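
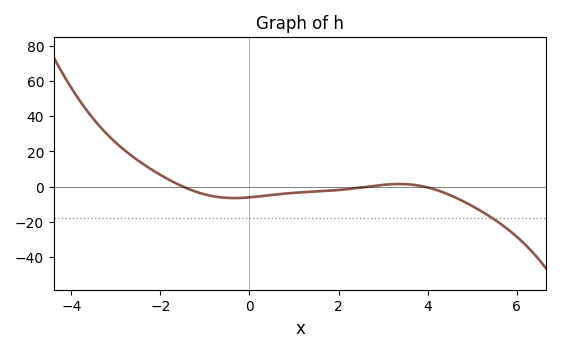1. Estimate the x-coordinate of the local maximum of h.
3.4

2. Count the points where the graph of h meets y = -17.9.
1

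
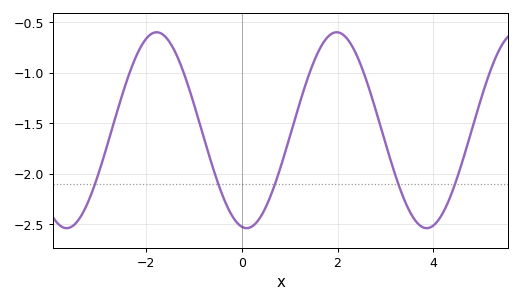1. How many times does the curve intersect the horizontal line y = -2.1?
5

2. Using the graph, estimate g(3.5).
-2.37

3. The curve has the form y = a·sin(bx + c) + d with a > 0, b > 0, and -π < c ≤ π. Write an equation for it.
y = 0.97sin(1.67x - 1.74) - 1.57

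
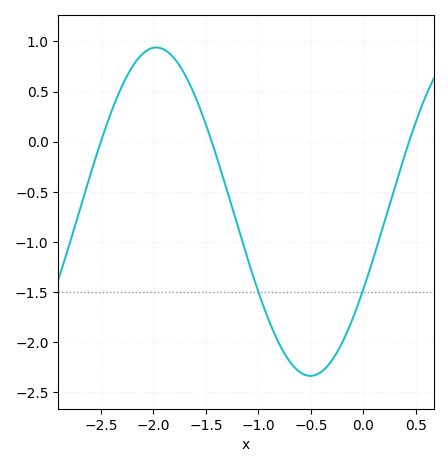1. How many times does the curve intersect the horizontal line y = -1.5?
2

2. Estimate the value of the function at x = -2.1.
0.9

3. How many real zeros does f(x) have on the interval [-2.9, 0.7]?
3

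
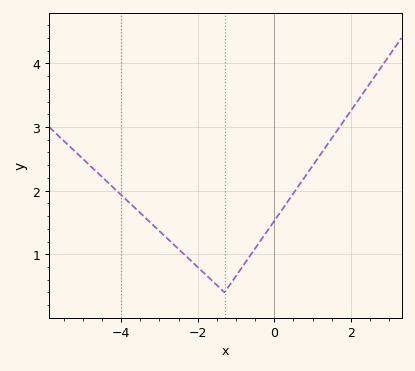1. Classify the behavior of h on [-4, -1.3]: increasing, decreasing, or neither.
decreasing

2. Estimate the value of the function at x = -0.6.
1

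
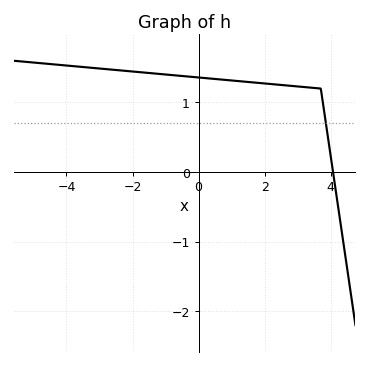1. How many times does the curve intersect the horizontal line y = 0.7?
1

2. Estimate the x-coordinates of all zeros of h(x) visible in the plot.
4.07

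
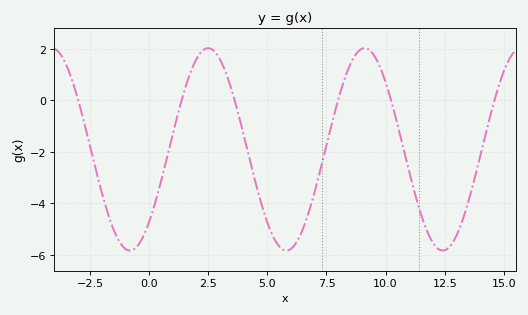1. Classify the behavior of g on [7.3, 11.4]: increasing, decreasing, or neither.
neither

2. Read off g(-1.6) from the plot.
-4.8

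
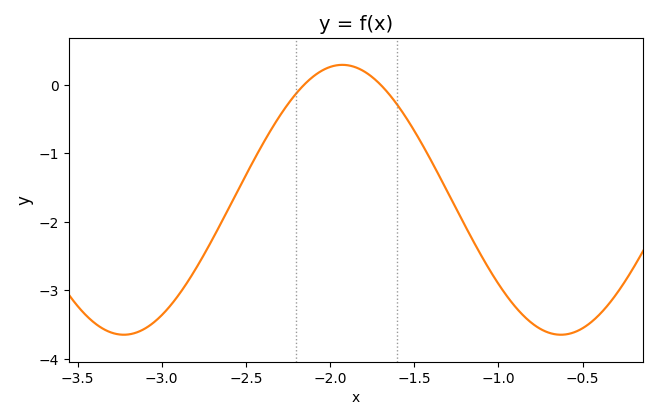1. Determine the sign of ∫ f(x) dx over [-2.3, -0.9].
negative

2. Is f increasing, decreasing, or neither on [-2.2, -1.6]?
neither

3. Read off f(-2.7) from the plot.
-2.3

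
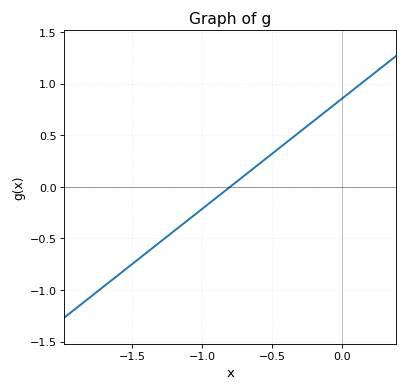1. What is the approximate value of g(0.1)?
0.95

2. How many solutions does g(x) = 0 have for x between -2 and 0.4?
1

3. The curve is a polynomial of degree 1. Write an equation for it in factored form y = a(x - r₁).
y = 1.07(x + 0.8)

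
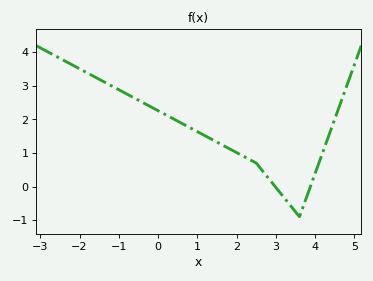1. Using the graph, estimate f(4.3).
1.37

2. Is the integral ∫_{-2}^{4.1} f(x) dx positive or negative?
positive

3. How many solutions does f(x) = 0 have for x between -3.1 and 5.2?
2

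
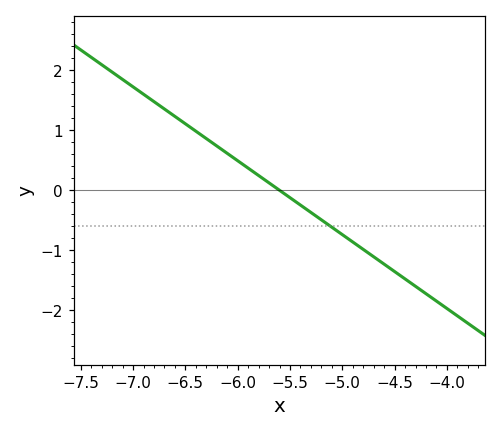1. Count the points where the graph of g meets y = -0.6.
1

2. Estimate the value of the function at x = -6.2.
0.738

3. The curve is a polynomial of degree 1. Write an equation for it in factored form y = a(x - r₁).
y = -1.23(x + 5.6)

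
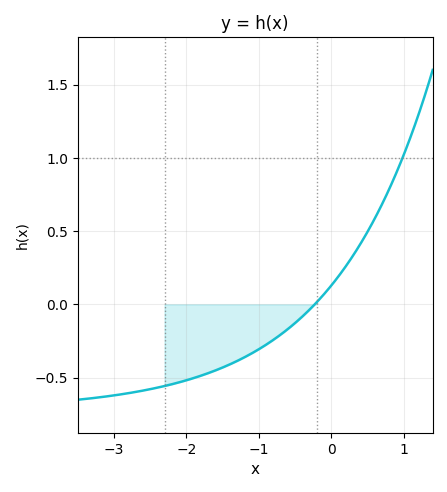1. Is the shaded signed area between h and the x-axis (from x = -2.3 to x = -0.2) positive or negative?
negative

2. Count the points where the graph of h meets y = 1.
1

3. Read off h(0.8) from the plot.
0.8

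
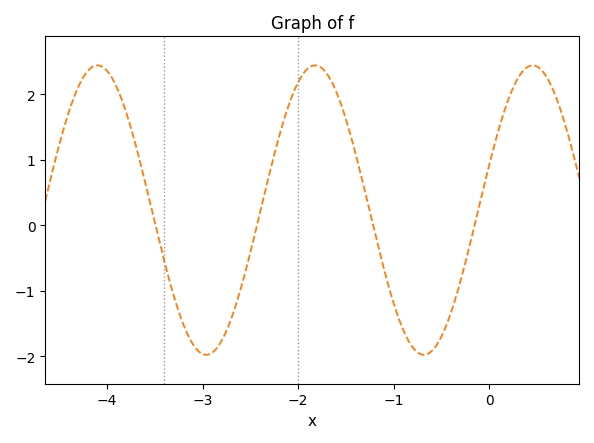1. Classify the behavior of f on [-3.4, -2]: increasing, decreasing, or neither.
neither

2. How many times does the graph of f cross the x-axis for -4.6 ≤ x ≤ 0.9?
4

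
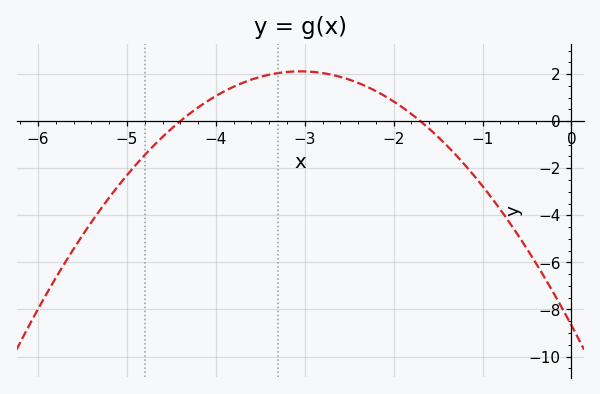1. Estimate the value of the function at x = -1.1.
-2.3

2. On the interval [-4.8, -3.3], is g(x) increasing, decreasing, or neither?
increasing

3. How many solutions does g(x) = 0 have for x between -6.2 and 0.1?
2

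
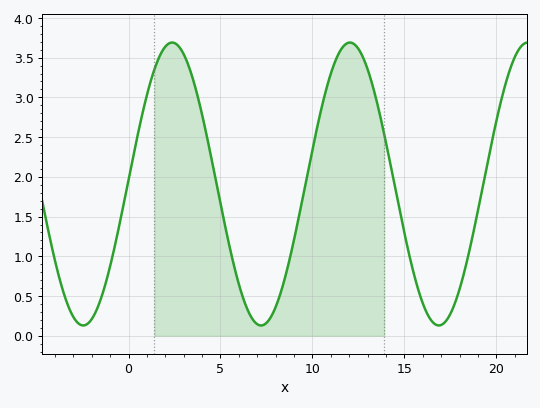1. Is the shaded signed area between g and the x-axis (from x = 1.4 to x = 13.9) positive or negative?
positive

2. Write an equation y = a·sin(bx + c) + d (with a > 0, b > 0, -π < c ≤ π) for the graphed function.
y = 1.78sin(0.65x + 0.03) + 1.91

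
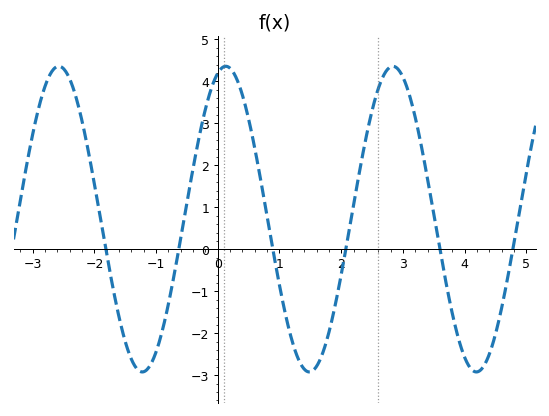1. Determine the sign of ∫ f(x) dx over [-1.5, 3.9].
positive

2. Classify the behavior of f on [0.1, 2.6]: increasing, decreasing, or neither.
neither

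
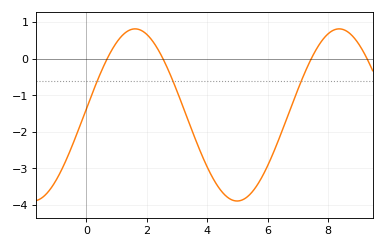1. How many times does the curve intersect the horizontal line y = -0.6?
3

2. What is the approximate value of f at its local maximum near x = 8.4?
0.81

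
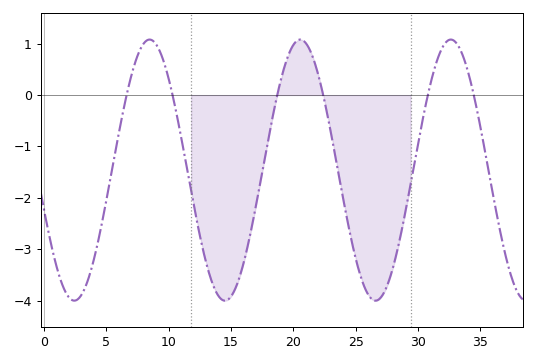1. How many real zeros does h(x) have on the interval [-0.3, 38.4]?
6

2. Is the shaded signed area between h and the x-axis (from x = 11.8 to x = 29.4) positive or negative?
negative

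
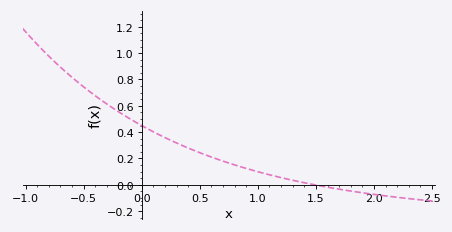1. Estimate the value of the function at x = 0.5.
0.24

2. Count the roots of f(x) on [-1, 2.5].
1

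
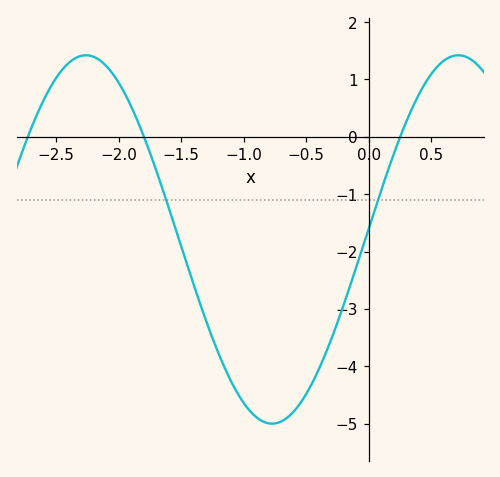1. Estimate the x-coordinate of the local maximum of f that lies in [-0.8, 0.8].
0.716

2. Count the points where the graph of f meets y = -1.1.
2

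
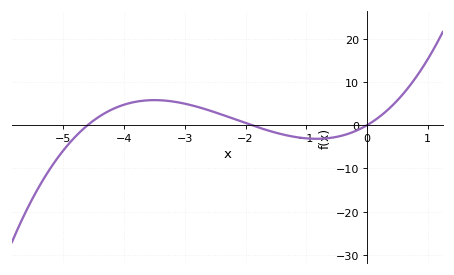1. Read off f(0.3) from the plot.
3.04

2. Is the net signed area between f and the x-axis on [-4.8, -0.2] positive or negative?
positive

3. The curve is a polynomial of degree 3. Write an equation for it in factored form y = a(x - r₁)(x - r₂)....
y = 0.94(x + 4.6)(x + 1.9)(x - 0)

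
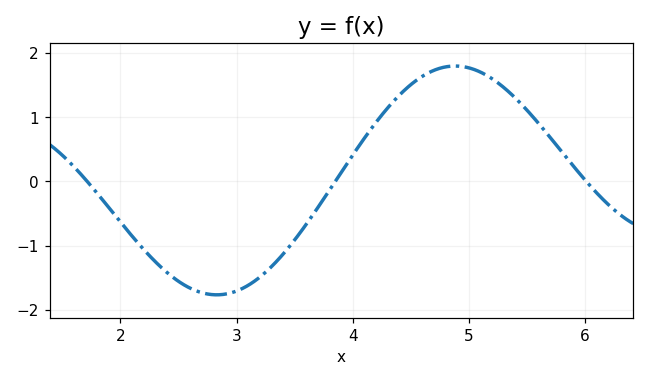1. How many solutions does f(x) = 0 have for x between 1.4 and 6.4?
3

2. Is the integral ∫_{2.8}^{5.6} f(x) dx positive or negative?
positive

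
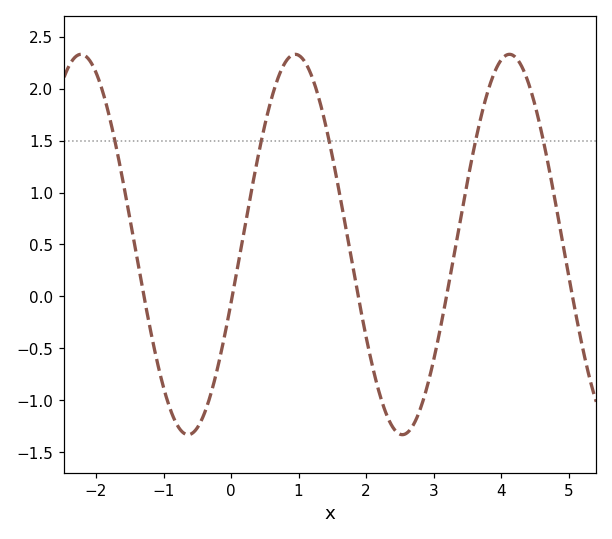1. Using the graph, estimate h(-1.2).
-0.3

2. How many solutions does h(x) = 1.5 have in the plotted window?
5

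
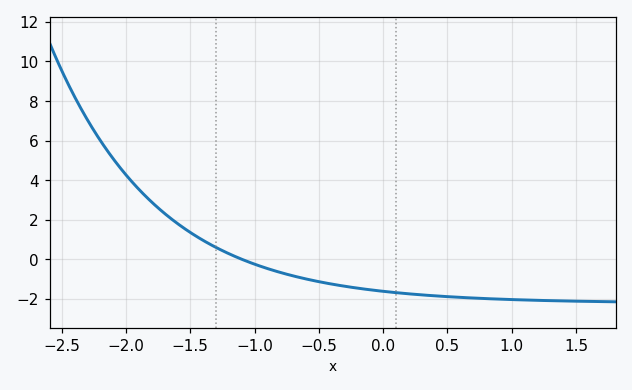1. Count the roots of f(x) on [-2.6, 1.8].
1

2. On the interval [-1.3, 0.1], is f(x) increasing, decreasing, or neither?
decreasing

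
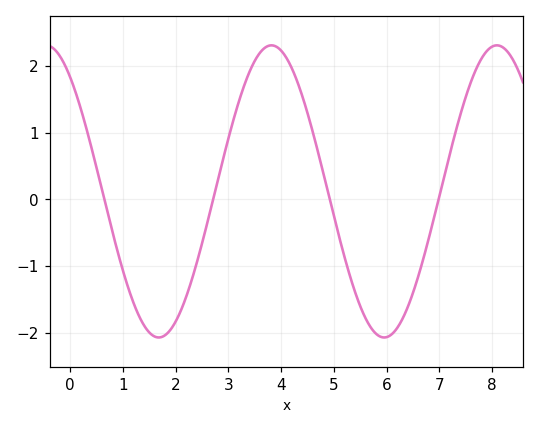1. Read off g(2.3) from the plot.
-1.22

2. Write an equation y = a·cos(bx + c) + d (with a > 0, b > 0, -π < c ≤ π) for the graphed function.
y = 2.19cos(1.47x + 0.672) + 0.12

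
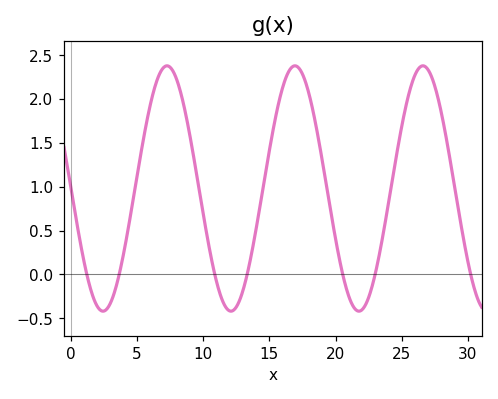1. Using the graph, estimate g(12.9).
-0.25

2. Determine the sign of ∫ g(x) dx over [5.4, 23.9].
positive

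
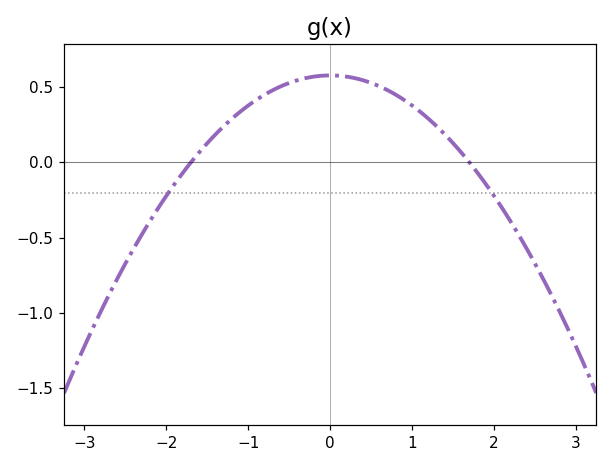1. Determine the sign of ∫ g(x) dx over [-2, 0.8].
positive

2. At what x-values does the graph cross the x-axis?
-1.7, 1.7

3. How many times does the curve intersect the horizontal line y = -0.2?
2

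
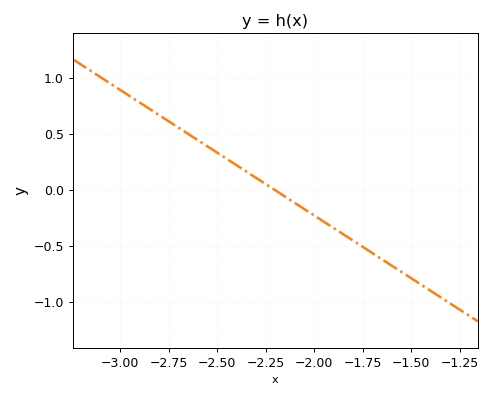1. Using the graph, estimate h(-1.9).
-0.35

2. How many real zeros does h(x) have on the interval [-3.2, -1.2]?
1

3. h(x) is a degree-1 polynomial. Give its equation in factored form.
y = -1.12(x + 2.2)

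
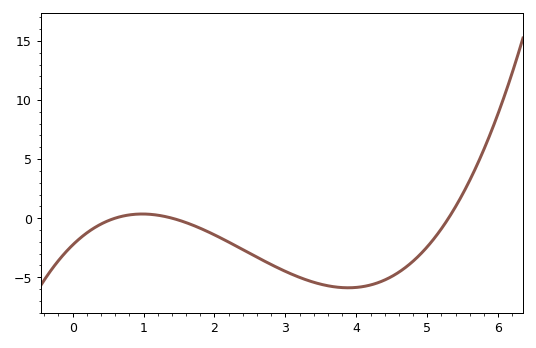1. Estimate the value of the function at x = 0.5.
0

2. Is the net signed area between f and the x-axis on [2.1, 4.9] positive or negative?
negative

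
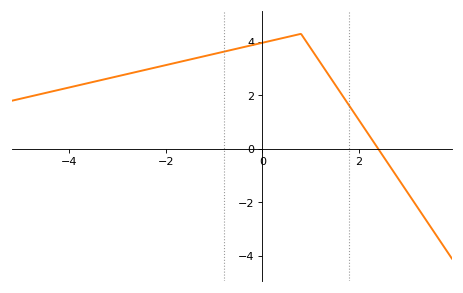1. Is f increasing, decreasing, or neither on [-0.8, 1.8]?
neither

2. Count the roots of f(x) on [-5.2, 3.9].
1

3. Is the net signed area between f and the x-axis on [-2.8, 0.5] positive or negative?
positive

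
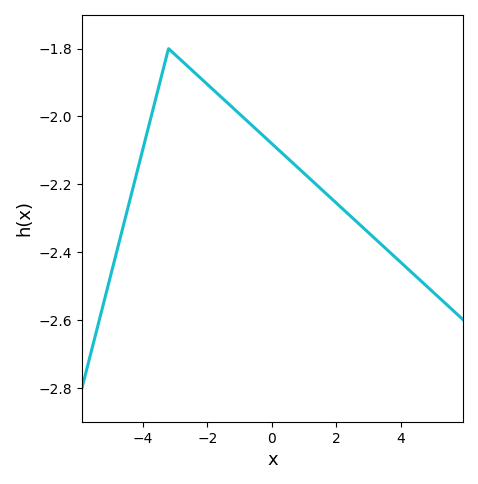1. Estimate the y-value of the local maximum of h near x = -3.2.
-1.8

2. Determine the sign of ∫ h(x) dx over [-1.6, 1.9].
negative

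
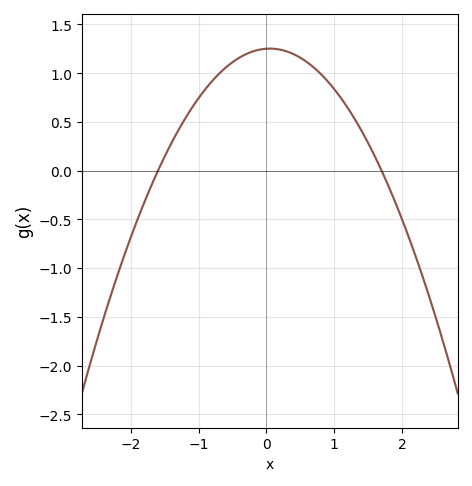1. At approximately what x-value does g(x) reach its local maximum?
0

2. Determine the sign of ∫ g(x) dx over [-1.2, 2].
positive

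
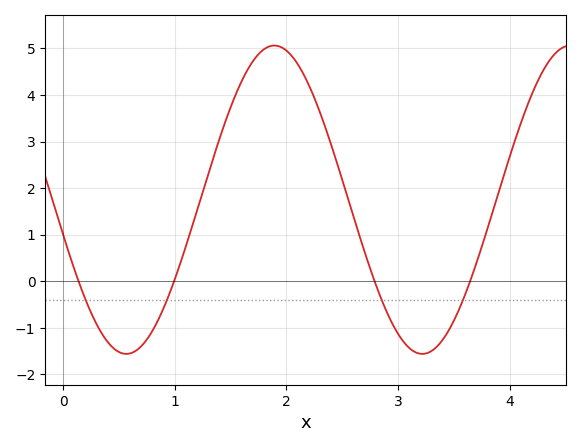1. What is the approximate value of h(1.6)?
4.3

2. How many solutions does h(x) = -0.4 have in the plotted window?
4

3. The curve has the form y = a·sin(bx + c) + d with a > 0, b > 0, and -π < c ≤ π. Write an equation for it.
y = 3.31sin(2.4x - 2.9) + 1.75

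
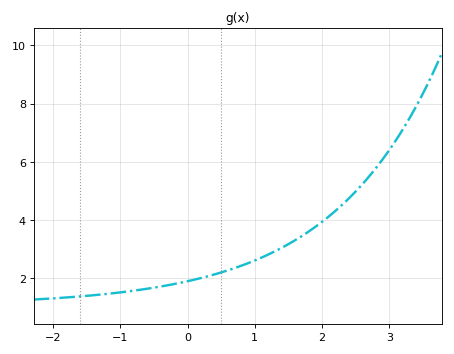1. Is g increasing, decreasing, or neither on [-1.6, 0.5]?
increasing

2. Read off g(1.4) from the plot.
3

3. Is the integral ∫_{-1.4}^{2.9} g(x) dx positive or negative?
positive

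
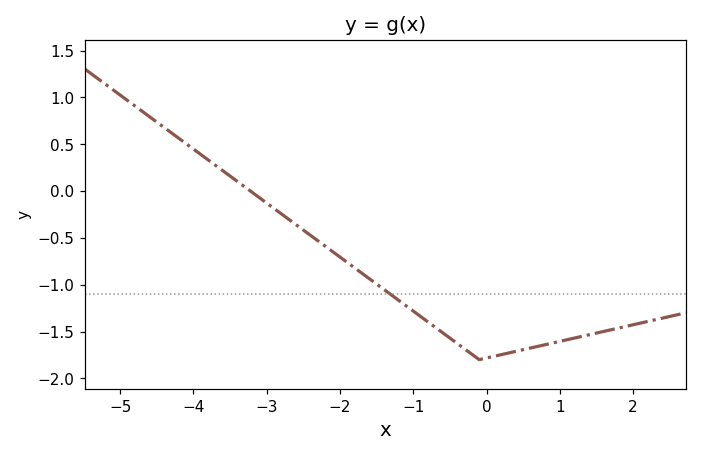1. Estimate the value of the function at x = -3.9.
0.4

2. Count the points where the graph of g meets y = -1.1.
1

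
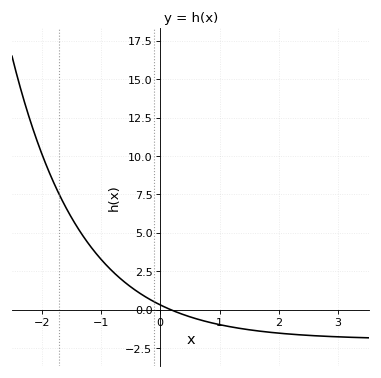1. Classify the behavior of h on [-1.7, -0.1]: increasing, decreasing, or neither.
decreasing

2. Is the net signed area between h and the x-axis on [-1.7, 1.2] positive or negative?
positive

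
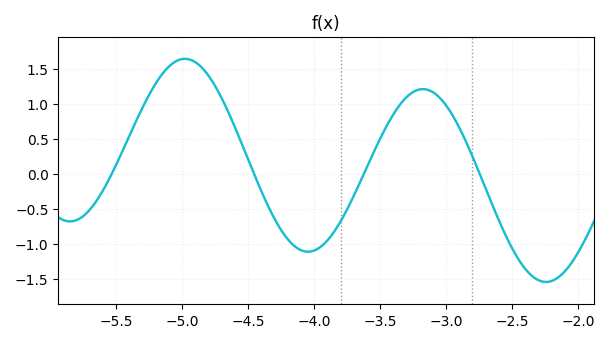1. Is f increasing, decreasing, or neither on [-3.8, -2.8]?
neither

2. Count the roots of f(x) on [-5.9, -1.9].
4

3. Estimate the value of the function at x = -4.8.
1.4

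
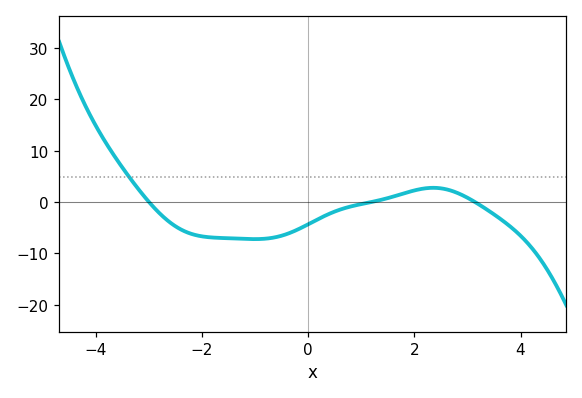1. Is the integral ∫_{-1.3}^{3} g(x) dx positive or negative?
negative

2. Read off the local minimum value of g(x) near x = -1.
-7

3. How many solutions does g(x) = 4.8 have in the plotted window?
1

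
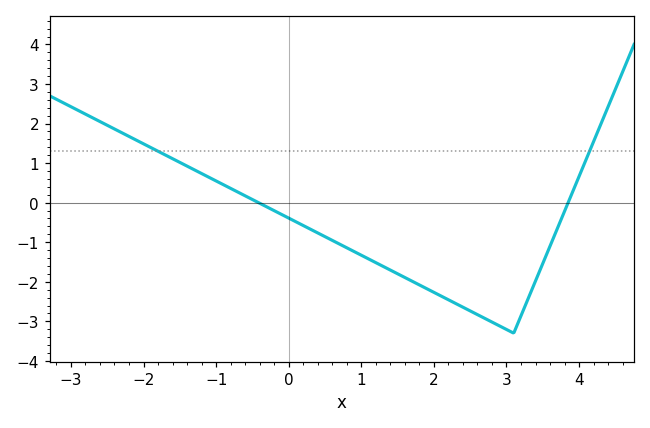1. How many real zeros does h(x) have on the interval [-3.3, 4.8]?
2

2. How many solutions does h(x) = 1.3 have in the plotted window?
2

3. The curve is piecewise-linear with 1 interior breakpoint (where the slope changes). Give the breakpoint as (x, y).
(3.1, -3.3)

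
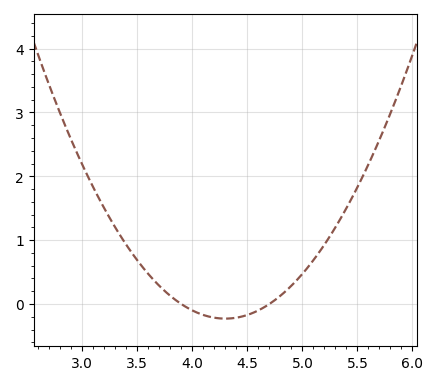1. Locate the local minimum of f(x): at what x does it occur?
4.3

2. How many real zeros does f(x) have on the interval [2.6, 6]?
2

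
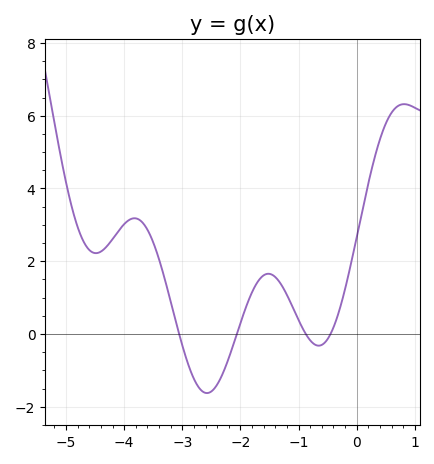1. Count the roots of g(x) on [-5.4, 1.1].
4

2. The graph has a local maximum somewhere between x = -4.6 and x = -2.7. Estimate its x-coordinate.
-3.8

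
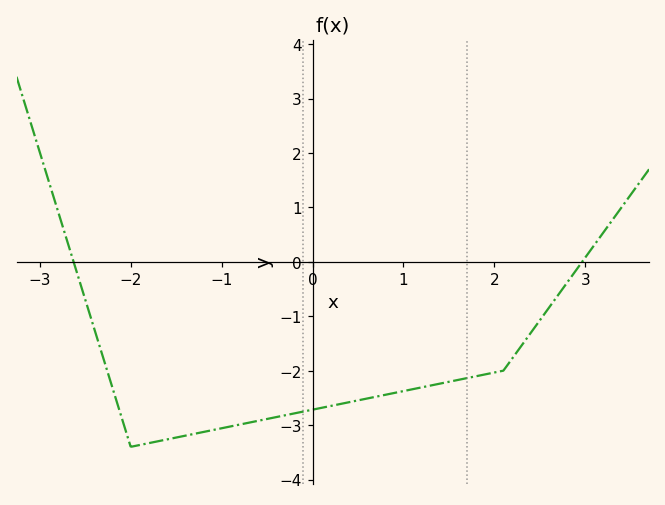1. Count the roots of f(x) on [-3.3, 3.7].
2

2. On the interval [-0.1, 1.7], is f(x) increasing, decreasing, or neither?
increasing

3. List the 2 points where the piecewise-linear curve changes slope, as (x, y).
(-2, -3.4); (2.1, -2)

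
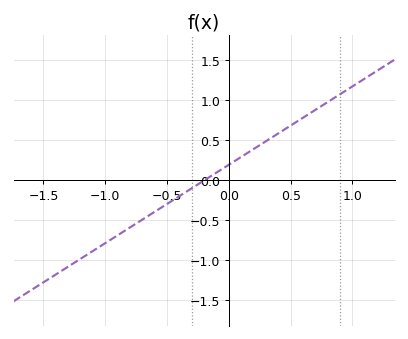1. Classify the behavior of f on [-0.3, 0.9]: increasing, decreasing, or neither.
increasing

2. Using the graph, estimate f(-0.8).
-0.6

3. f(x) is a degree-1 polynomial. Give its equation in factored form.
y = 0.98(x + 0.2)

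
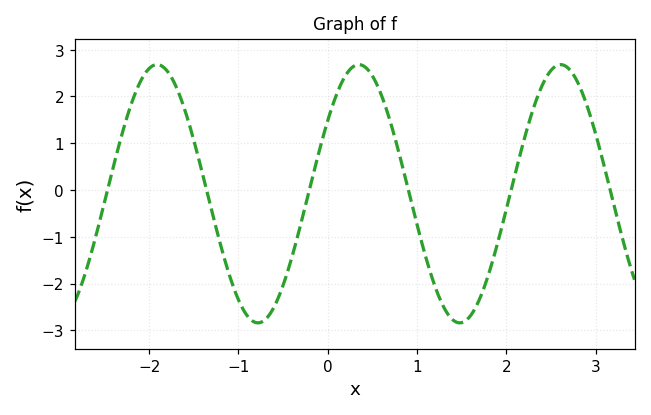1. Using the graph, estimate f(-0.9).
-2.69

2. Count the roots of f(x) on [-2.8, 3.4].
6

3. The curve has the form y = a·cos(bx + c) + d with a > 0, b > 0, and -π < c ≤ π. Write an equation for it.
y = 2.76cos(2.78x - 0.97) - 0.08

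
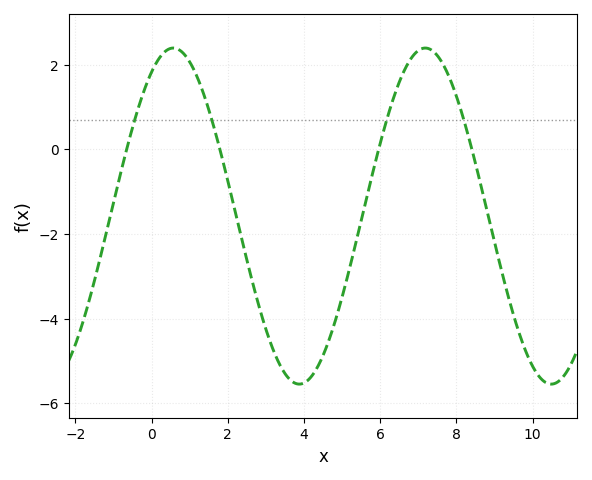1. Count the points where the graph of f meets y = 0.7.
4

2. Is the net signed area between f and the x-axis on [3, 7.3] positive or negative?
negative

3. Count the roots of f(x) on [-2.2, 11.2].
4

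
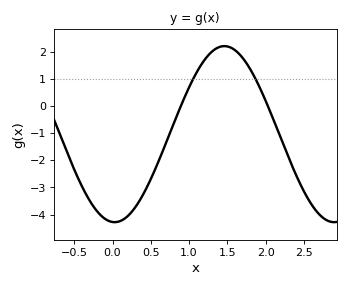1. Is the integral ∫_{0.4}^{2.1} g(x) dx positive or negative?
positive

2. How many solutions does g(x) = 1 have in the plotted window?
2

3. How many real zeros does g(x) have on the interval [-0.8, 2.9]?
2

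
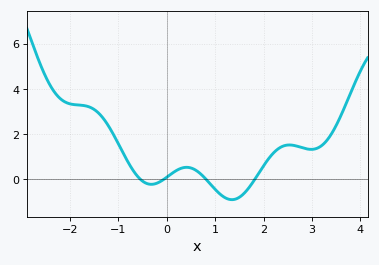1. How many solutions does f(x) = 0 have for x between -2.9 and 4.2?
4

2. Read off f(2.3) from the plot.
1.4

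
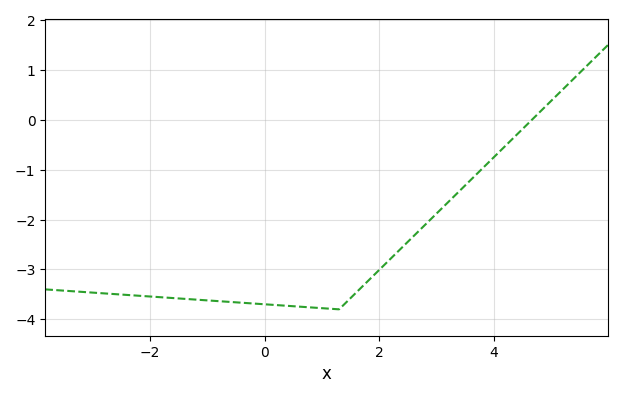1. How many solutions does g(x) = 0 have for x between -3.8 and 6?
1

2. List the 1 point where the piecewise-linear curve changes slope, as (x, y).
(1.3, -3.8)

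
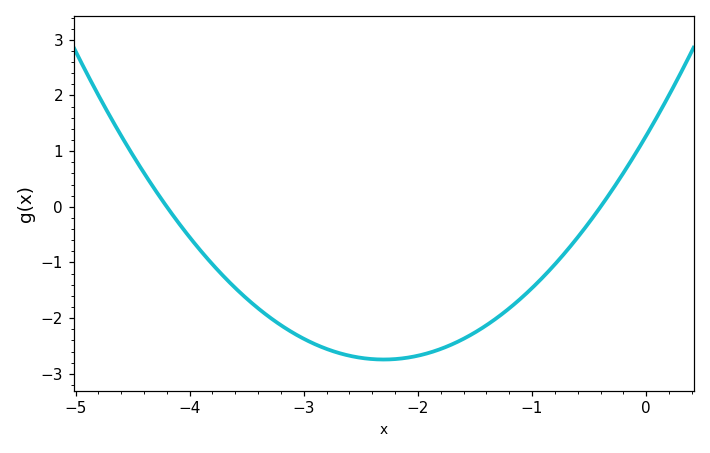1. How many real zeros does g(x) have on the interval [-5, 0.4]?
2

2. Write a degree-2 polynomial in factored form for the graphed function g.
y = 0.76(x + 4.2)(x + 0.4)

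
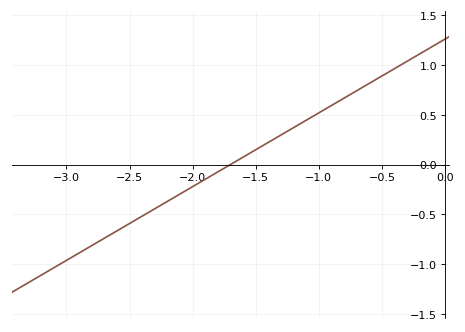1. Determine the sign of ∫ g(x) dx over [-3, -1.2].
negative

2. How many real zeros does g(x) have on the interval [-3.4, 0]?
1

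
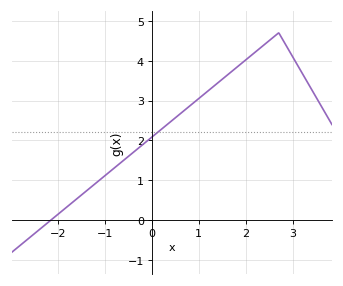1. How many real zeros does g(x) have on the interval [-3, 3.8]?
1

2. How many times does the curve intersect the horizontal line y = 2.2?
1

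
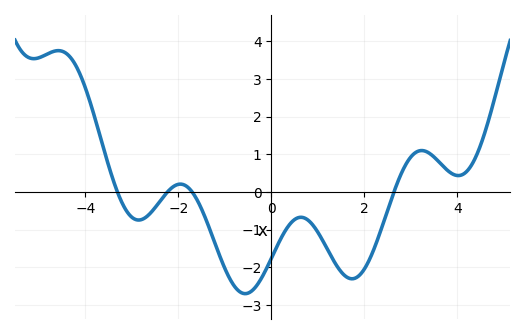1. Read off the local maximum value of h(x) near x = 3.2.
1.1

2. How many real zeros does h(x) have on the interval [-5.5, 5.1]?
4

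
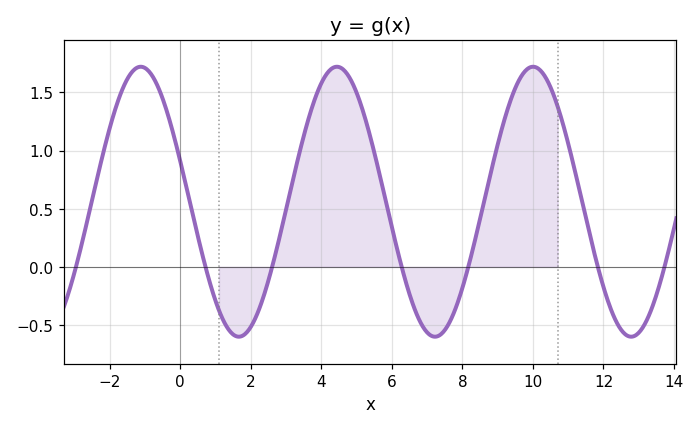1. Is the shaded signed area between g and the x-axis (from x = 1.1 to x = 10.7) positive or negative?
positive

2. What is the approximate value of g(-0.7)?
1.6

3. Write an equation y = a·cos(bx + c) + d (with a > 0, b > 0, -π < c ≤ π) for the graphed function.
y = 1.16cos(1.1x + 1.3) + 0.56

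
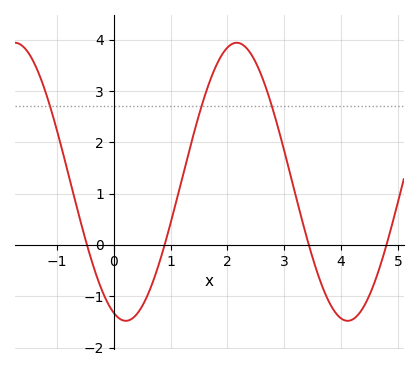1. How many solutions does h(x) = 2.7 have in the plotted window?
3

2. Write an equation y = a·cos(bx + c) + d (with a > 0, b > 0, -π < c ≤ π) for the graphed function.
y = 2.71cos(1.6x + 2.8) + 1.23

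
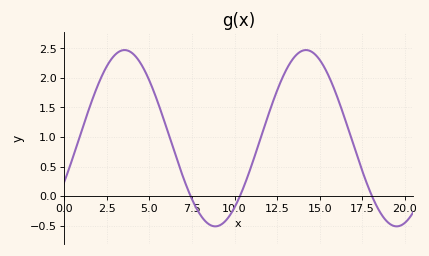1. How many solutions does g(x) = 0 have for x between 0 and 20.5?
3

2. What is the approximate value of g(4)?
2.42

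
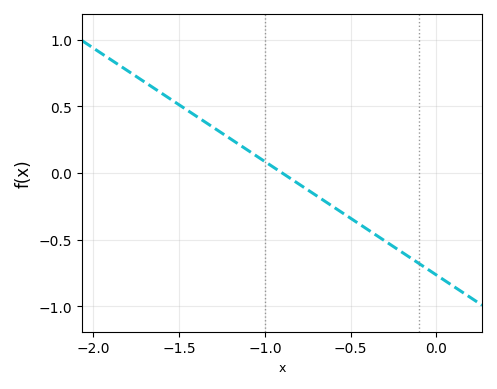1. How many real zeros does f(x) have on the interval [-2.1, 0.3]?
1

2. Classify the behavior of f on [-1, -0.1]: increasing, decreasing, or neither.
decreasing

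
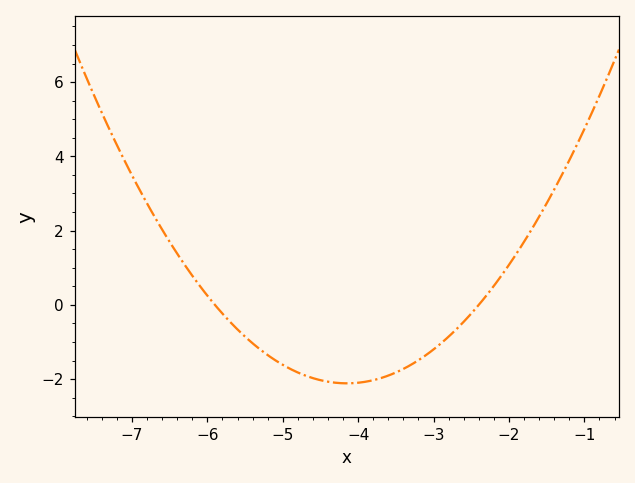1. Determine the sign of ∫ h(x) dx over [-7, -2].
negative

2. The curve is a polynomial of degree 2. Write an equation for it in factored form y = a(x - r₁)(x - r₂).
y = 0.69(x + 5.9)(x + 2.4)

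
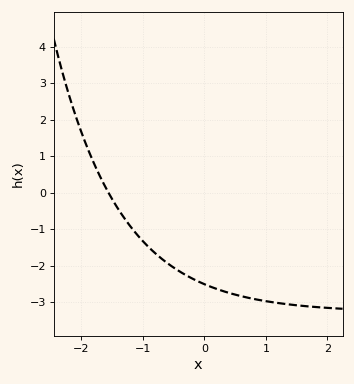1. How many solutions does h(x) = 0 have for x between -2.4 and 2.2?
1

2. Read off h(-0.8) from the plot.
-1.66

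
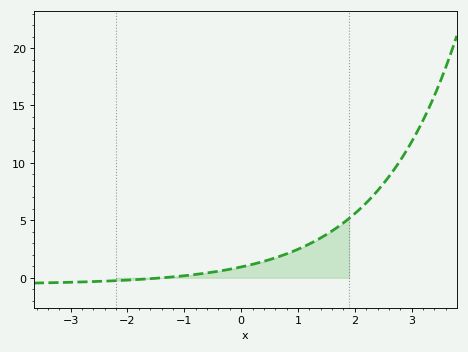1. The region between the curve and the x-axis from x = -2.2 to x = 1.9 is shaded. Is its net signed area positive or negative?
positive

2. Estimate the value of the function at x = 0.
1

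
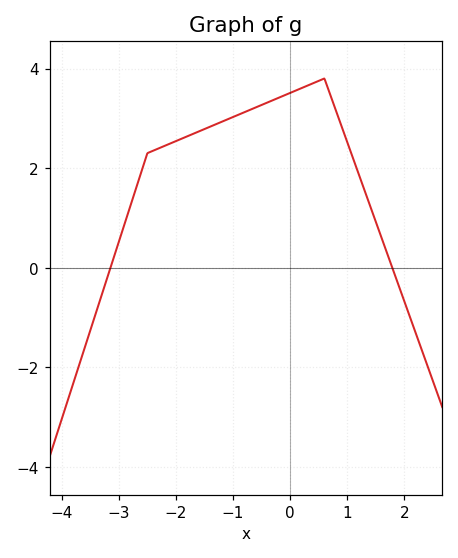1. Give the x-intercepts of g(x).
-3.1, 1.8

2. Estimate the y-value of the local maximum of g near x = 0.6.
3.8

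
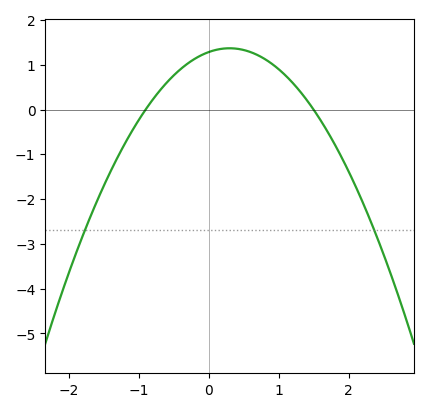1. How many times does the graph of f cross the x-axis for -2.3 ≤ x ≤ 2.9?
2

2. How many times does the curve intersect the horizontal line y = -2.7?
2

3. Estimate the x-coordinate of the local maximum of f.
0.3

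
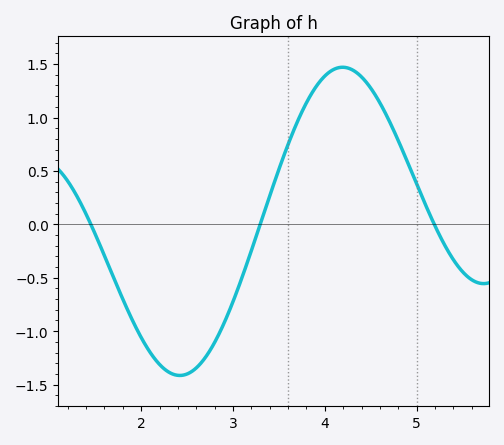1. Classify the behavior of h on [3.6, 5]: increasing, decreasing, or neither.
neither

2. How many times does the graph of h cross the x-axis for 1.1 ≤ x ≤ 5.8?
3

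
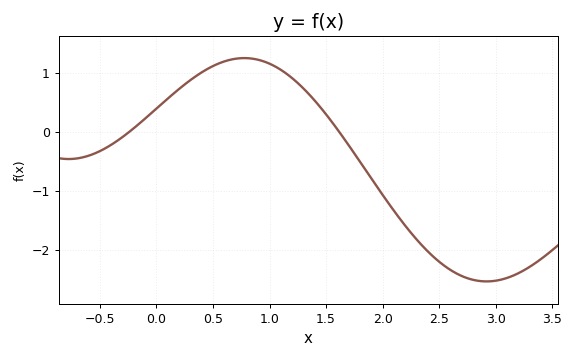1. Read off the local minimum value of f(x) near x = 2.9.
-2.53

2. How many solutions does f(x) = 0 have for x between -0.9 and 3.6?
2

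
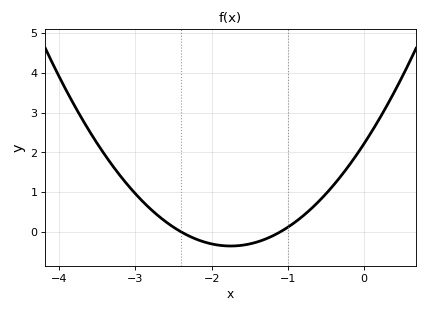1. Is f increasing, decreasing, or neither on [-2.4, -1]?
neither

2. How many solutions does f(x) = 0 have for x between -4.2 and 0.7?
2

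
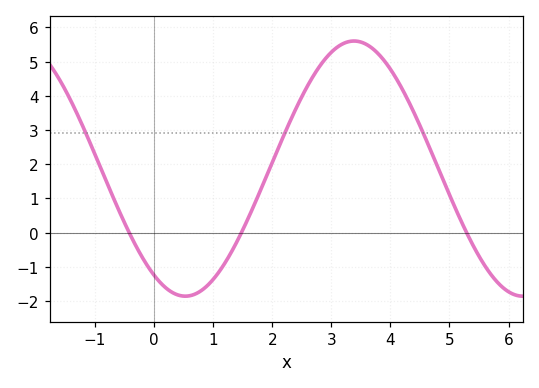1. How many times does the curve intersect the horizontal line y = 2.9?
3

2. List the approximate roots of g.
-0.422, 1.48, 5.29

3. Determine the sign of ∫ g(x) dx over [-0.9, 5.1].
positive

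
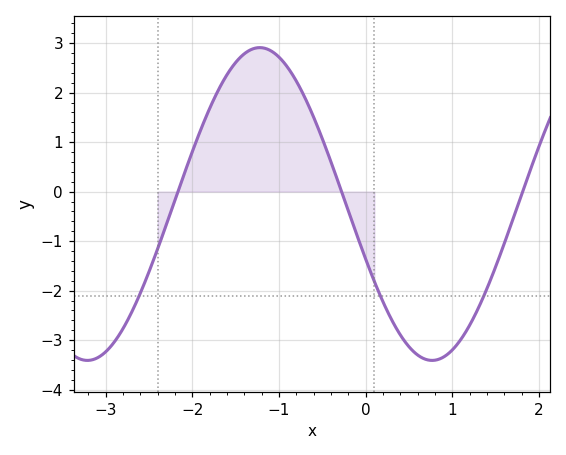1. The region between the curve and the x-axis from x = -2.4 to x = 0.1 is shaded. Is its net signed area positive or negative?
positive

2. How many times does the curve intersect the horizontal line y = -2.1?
3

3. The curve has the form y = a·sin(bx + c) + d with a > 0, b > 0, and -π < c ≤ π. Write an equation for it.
y = 3.16sin(1.6x - 2.8) - 0.25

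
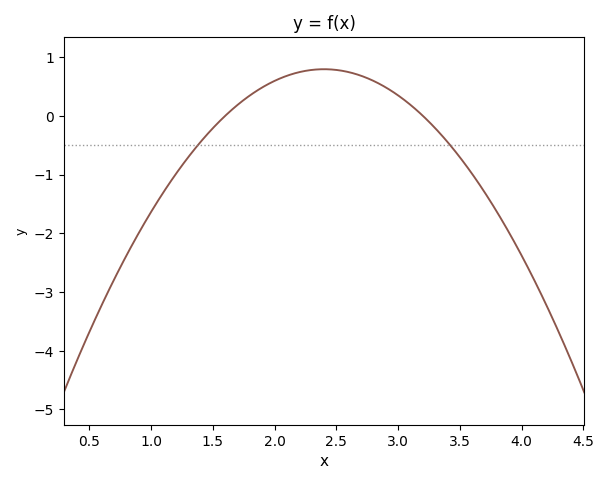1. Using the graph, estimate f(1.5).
-0.2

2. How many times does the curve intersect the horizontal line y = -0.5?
2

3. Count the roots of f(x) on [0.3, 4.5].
2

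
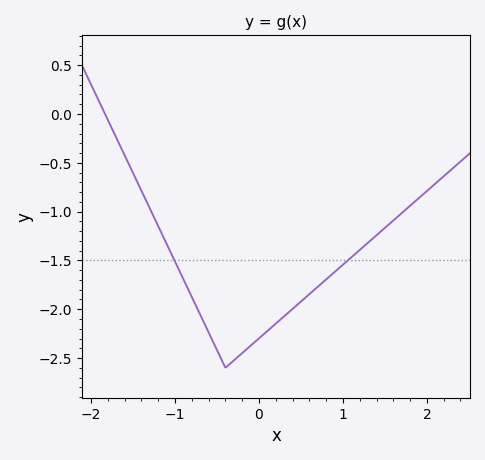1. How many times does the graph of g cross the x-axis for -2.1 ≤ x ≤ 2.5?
1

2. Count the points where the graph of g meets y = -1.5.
2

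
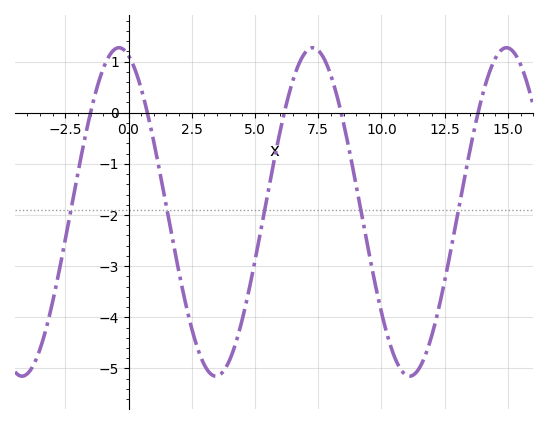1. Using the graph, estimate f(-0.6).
1.2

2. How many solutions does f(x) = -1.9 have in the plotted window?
5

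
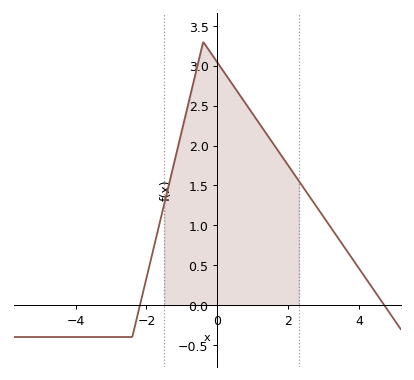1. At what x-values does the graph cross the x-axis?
-2.2, 4.8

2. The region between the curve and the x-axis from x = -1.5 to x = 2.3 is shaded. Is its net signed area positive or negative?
positive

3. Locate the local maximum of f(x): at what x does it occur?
-0.4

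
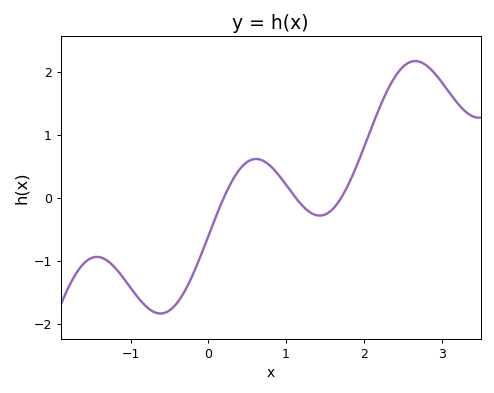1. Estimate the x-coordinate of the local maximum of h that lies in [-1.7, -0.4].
-1.4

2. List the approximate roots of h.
0.2, 1.1, 1.7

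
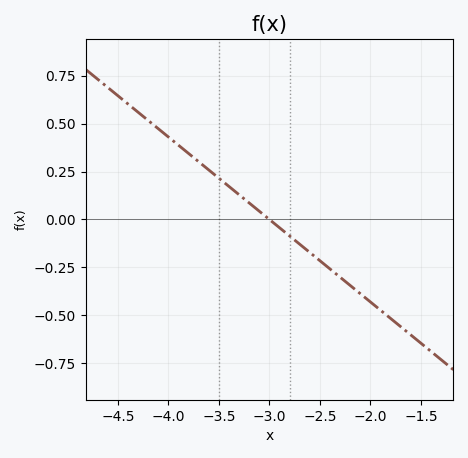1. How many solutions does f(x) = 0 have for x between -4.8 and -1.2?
1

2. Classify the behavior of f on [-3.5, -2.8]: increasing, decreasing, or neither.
decreasing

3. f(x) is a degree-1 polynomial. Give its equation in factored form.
y = -0.43(x + 3)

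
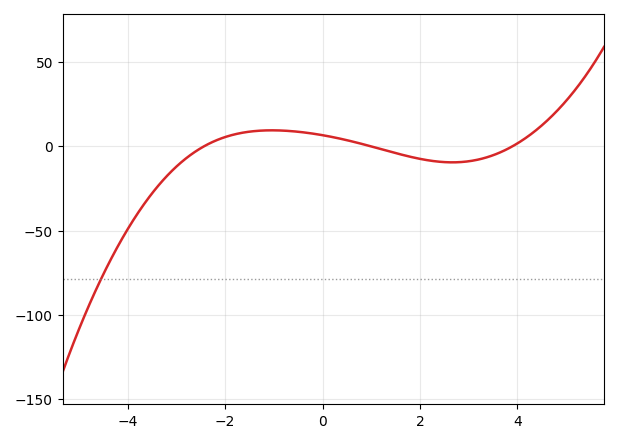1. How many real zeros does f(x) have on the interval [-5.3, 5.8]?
3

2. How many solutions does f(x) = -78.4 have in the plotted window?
1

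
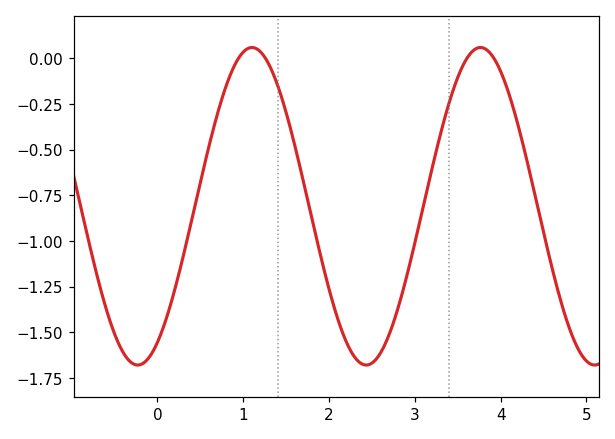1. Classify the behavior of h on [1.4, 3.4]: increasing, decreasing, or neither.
neither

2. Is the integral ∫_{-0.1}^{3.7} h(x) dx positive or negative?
negative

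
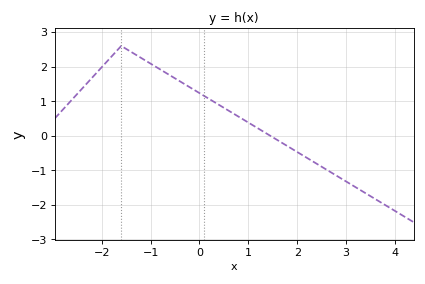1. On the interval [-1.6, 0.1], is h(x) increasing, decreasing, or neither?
decreasing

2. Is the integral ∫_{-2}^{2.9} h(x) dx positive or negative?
positive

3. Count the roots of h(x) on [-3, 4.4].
1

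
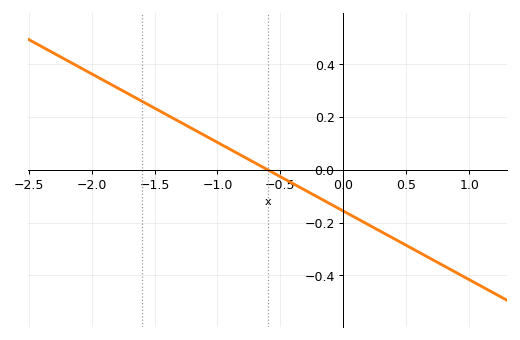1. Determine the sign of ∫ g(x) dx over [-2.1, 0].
positive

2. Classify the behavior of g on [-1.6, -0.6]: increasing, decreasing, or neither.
decreasing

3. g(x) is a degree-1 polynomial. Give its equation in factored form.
y = -0.26(x + 0.6)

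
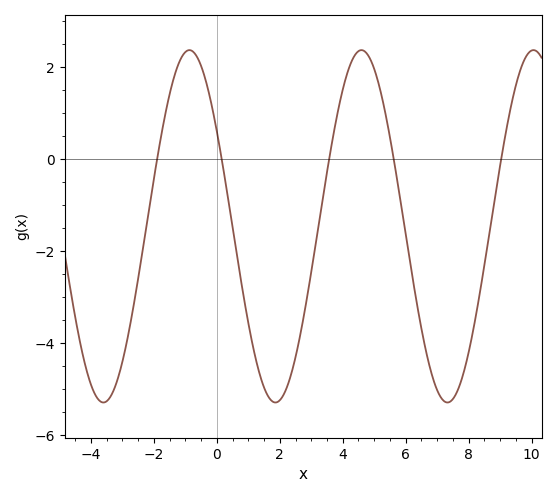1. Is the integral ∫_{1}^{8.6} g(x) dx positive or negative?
negative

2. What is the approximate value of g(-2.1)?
-0.8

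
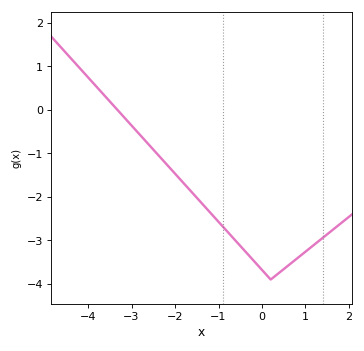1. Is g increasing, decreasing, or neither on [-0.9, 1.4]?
neither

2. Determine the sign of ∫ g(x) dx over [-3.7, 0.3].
negative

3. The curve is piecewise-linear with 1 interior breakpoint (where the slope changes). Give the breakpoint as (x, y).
(0.2, -3.9)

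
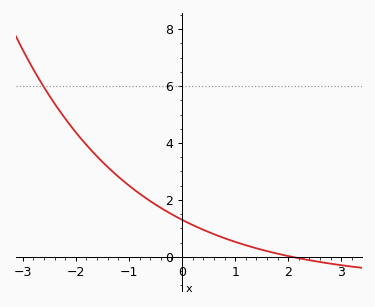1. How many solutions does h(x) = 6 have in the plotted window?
1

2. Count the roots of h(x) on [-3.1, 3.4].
1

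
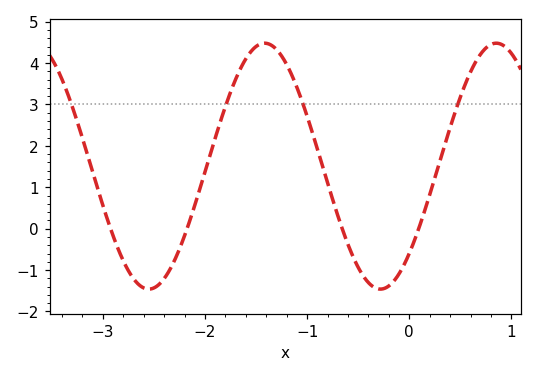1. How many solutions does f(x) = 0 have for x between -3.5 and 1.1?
4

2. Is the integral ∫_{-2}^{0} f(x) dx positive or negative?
positive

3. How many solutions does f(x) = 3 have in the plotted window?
4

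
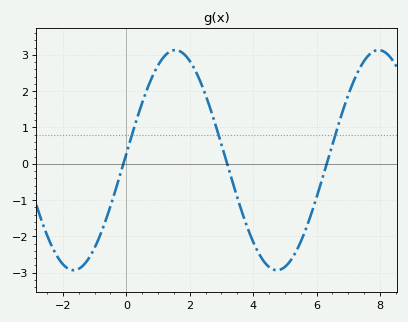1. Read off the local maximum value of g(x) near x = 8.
3.1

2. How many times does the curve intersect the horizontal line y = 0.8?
3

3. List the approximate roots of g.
0, 3.2, 6.4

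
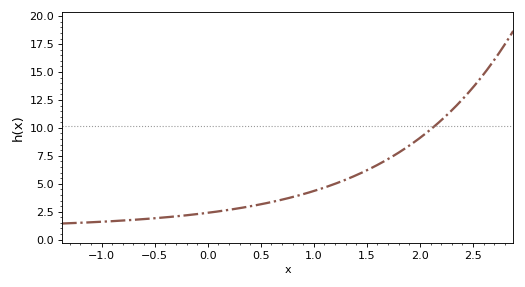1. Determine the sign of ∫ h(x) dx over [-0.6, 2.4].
positive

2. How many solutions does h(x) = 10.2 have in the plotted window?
1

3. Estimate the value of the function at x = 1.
4.4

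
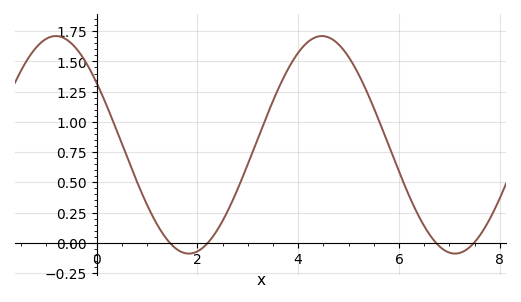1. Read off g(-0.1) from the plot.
1.41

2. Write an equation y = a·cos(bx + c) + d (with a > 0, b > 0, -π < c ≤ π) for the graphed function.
y = 0.9cos(1.19x + 0.962) + 0.81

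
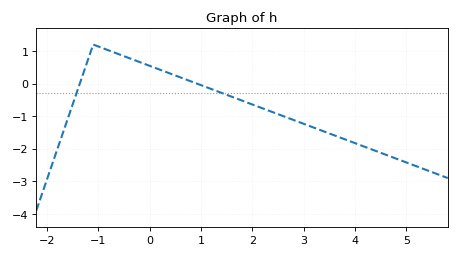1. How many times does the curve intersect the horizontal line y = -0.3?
2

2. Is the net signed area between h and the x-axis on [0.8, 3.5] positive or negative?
negative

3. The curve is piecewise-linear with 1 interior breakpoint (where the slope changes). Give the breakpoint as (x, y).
(-1.1, 1.2)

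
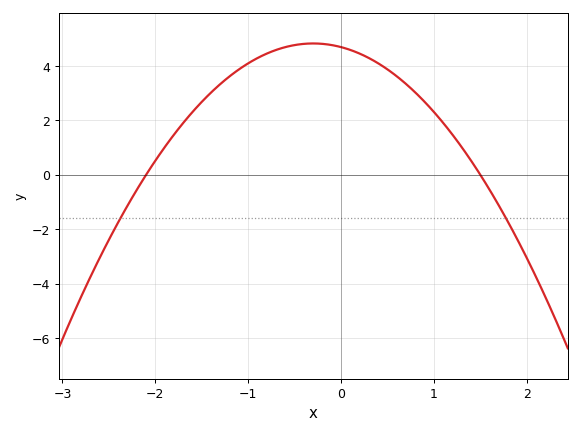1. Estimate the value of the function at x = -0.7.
4.6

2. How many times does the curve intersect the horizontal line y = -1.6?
2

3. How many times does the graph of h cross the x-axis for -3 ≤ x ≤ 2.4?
2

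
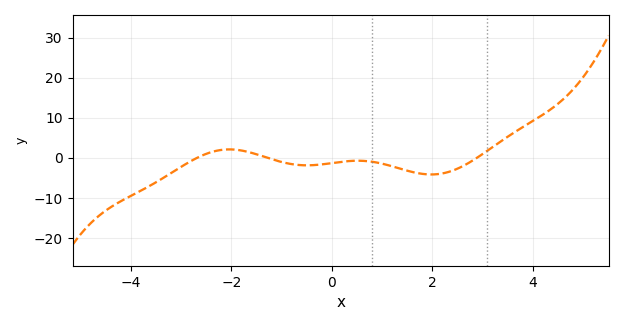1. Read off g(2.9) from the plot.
0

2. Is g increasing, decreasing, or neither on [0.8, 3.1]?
neither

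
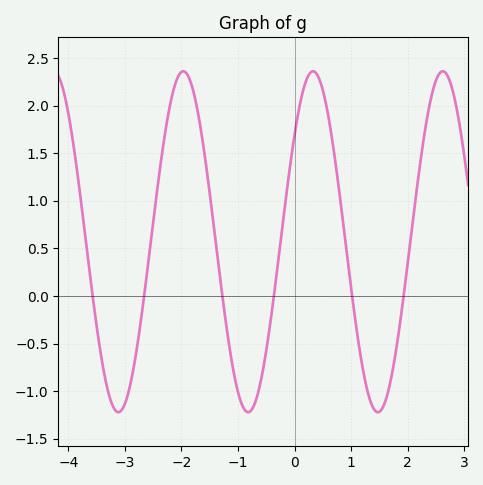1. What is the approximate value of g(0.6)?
1.87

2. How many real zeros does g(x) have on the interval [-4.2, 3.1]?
6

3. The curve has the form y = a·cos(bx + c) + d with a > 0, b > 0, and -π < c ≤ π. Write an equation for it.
y = 1.79cos(2.74x - 0.89) + 0.57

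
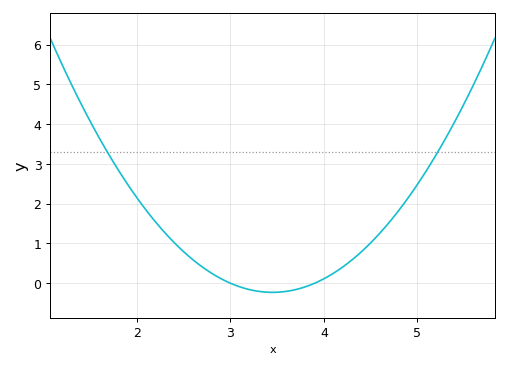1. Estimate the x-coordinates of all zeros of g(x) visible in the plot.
3, 3.9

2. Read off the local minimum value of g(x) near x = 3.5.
-0.229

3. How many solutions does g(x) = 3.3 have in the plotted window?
2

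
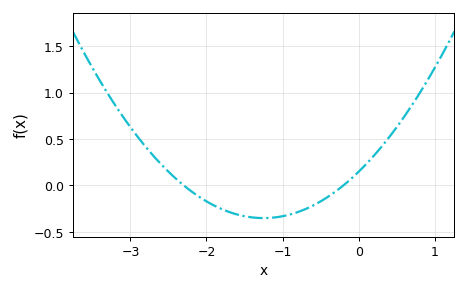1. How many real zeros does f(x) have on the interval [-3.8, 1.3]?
2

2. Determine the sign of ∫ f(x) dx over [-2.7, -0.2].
negative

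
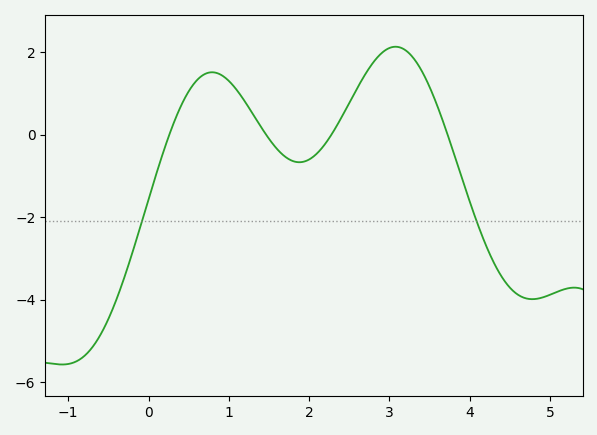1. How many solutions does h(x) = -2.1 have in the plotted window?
2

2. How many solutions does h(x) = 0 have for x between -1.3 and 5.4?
4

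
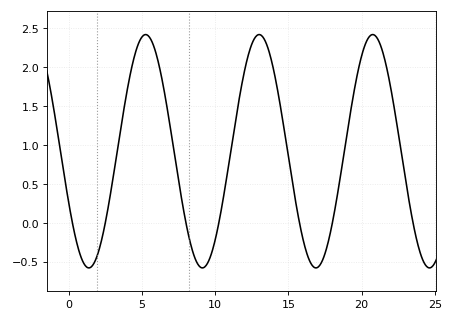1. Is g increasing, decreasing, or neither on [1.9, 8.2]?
neither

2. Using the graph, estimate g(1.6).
-0.55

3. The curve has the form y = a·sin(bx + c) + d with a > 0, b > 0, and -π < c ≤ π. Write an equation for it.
y = 1.5sin(0.81x - 2.7) + 0.92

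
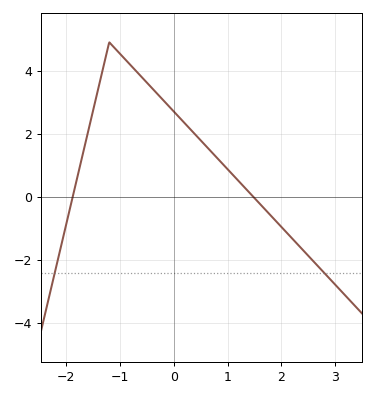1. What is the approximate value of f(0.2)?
2.4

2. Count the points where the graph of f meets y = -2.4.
2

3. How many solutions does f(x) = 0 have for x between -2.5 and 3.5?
2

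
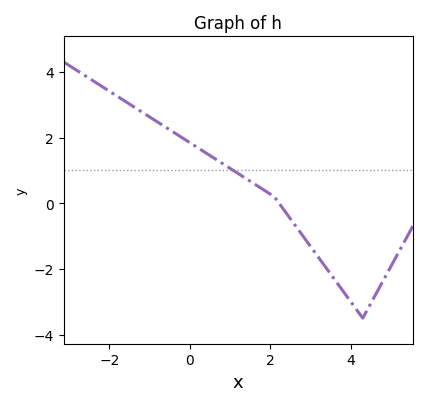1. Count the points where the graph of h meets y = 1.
1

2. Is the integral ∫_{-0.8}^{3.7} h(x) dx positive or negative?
positive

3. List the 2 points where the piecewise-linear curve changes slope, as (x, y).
(2.1, 0.2); (4.3, -3.5)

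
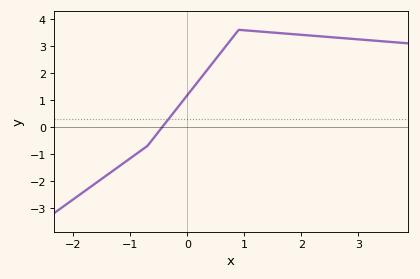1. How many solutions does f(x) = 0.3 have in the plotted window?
1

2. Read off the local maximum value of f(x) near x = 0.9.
3.6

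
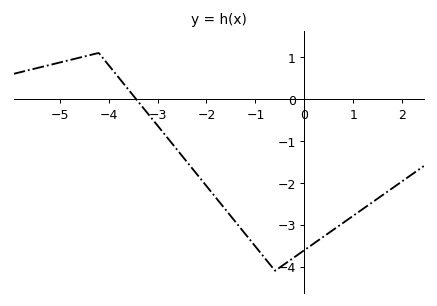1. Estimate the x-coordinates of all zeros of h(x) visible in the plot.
-3.44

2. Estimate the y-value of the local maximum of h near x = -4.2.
1.1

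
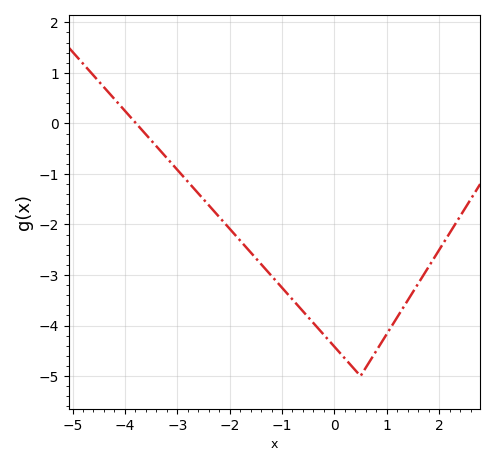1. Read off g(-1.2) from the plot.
-3.02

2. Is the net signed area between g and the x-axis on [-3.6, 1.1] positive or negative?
negative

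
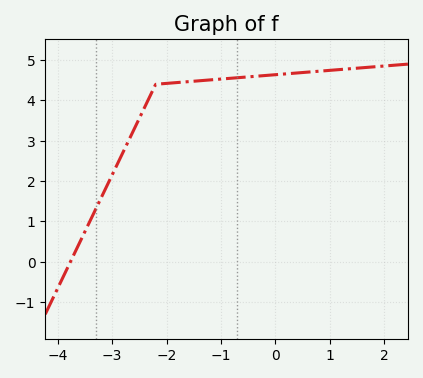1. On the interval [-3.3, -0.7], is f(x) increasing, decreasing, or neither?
increasing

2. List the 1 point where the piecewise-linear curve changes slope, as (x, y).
(-2.2, 4.4)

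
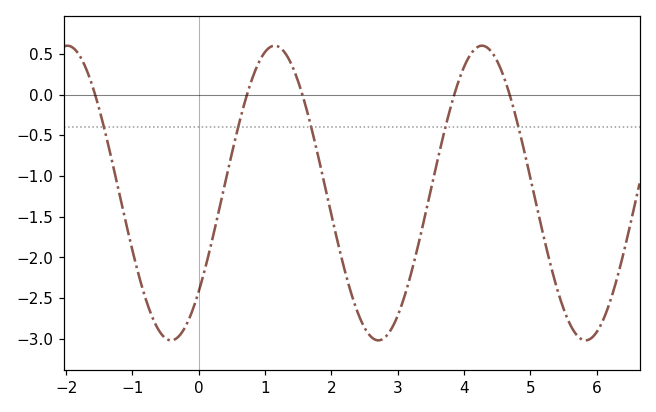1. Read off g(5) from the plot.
-1.02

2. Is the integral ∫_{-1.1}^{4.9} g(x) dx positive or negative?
negative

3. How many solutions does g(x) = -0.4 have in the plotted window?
5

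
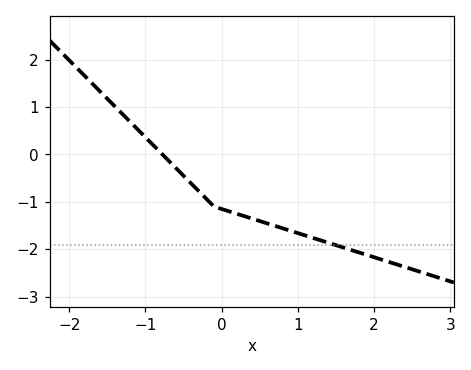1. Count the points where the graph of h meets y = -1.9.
1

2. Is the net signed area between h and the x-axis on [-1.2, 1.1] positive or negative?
negative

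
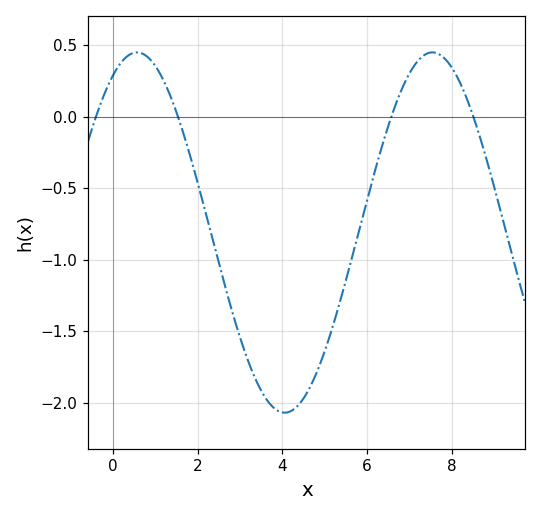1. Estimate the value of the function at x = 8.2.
0.25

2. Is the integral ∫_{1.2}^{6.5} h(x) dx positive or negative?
negative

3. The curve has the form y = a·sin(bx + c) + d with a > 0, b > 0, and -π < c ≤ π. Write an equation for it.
y = 1.26sin(0.9x + 1.1) - 0.81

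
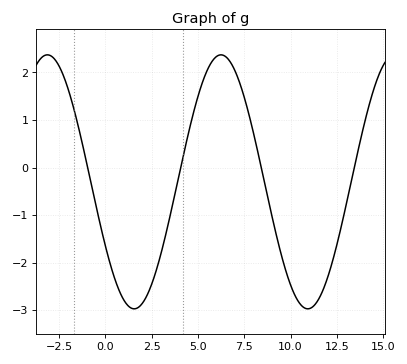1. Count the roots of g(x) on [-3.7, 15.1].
4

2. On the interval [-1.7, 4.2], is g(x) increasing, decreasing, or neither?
neither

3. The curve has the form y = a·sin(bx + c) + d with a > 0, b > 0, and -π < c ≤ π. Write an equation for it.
y = 2.67sin(0.67x - 2.6) - 0.3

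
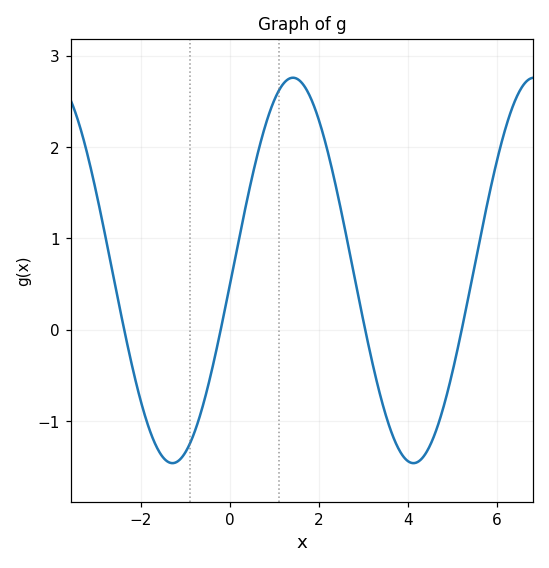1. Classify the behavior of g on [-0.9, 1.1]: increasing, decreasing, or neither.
increasing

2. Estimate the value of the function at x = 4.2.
-1.5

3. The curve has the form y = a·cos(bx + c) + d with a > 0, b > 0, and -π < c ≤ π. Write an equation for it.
y = 2.11cos(1.2x - 1.6) + 0.65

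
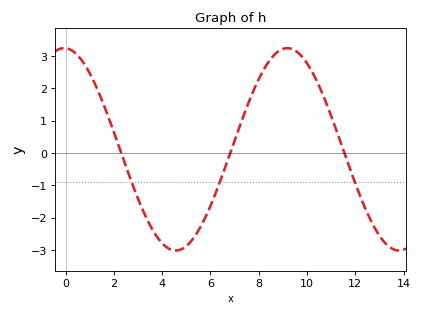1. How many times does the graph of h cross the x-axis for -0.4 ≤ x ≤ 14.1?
3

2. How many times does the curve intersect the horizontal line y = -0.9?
3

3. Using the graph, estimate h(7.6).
1.6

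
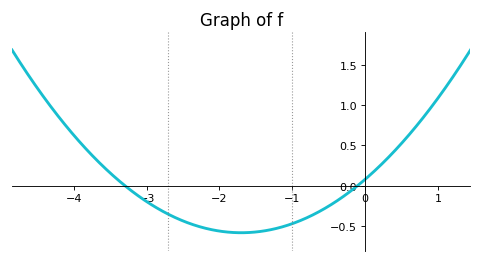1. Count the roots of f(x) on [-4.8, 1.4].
2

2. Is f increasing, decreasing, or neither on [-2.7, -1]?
neither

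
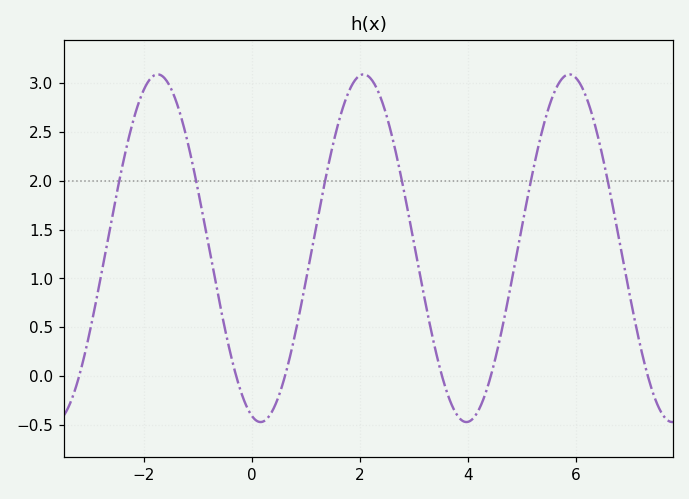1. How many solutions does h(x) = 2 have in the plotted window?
6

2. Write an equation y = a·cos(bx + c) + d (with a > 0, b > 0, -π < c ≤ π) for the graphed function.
y = 1.78cos(1.6x + 2.9) + 1.31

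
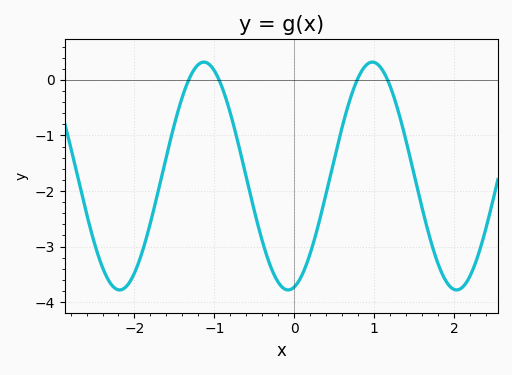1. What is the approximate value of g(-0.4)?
-2.9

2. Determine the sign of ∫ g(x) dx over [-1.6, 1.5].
negative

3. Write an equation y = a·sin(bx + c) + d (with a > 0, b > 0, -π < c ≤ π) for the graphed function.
y = 2.05sin(2.98x - 1.34) - 1.73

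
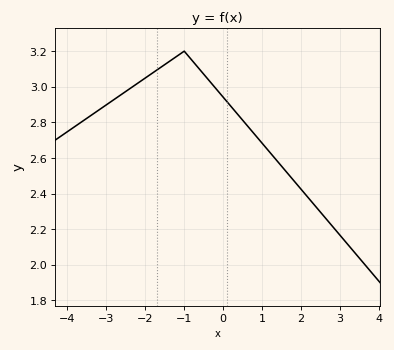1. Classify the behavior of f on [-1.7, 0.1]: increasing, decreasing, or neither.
neither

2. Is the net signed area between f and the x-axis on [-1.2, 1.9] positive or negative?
positive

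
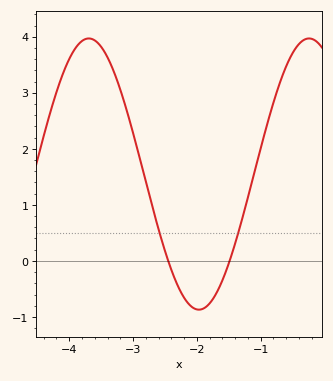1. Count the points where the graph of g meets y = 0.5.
2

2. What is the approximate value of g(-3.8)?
3.9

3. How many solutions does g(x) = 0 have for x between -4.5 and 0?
2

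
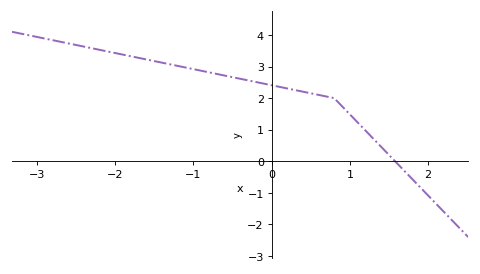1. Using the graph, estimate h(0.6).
2.1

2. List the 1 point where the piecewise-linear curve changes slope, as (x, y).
(0.8, 2)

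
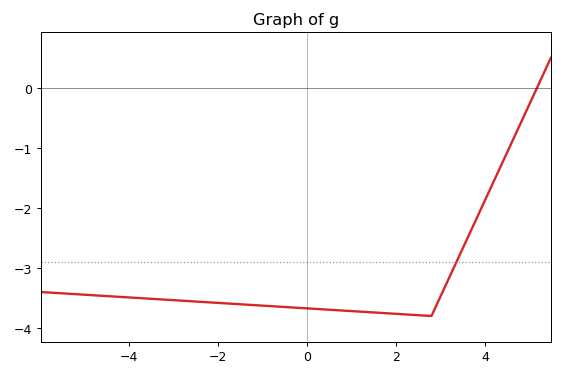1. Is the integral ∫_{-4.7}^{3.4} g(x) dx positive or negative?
negative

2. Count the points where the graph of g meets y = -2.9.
1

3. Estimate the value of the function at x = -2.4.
-3.6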